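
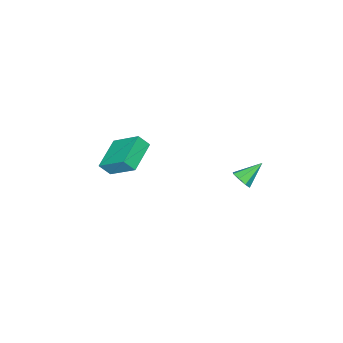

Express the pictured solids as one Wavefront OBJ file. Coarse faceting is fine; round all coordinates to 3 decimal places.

v -1.961 2.942 -1.992
v -1.7 2.645 -1.514
v -3.079 3.318 -1.148
v -1.567 3.1 -1.54
v -1.664 3.462 -1.831
v -1.936 3.519 -2.216
v -2.222 3.239 -2.47
v -2.355 2.784 -2.444
v -2.258 2.422 -2.153
v -1.987 2.364 -1.768
v -1.342 -4.444 -3.585
v -1.509 -2.822 -2.36
v 0.372 -3.831 -4.164
v 0.205 -2.208 -2.938
v -0.965 -4.892 -2.942
v -1.132 -3.269 -1.716
v 0.749 -4.278 -3.52
v 0.582 -2.656 -2.295
f 2 1 4
f 2 4 3
f 4 1 5
f 4 5 3
f 5 1 6
f 5 6 3
f 6 1 7
f 6 7 3
f 7 1 8
f 7 8 3
f 8 1 9
f 8 9 3
f 9 1 10
f 9 10 3
f 10 1 2
f 10 2 3
f 12 14 11
f 15 12 11
f 11 14 13
f 13 15 11
f 12 18 14
f 16 12 15
f 16 18 12
f 14 18 13
f 17 15 13
f 13 18 17
f 17 16 15
f 18 16 17



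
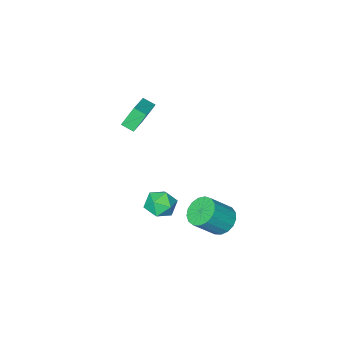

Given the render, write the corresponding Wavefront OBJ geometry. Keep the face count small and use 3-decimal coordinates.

v 1.327 0.544 -3.504
v 2.293 0.431 -3.134
v 0.827 -0.791 -2.606
v 1.793 -0.904 -2.236
v 1.217 -0.087 -1.946
v 1.525 0.738 -2.501
v 1.595 -1.098 -3.239
v 1.903 -0.273 -3.794
v 2.458 -0.584 -2.97
v 2.225 0.041 -2.171
v 0.895 -0.401 -3.569
v 0.662 0.224 -2.77
v 0.041 -2.669 3.524
v 0.42 -3.333 3.873
v 1.577 -1.414 4.242
v 1.956 -2.077 4.591
v 0.784 -2.883 2.309
v 1.163 -3.546 2.658
v 2.32 -1.627 3.027
v 2.699 -2.291 3.376
v -1.065 2.128 -4.126
v -0.356 1.93 -4.846
v 0.954 1.633 -3.474
v 0.245 1.832 -2.754
v -0.319 2.416 -4.776
v 0.991 2.119 -3.403
v -0.453 2.837 -4.556
v 0.856 2.54 -3.184
v -0.728 3.095 -4.238
v 0.582 2.798 -2.866
v -1.08 3.132 -3.895
v 0.23 2.835 -2.523
v -1.428 2.939 -3.604
v -0.118 2.642 -2.232
v -1.693 2.56 -3.433
v -0.383 2.263 -2.061
v -1.814 2.082 -3.421
v -0.504 1.786 -2.049
v -1.764 1.615 -3.57
v -0.454 1.318 -2.198
v -1.553 1.266 -3.847
v -0.243 0.969 -2.474
v -1.231 1.114 -4.187
v 0.079 0.817 -2.815
v -0.87 1.194 -4.514
v 0.439 0.897 -3.142
v -0.555 1.489 -4.752
v 0.755 1.192 -3.379
f 1 12 6
f 1 6 2
f 1 2 8
f 1 8 11
f 1 11 12
f 2 6 10
f 6 12 5
f 12 11 3
f 11 8 7
f 8 2 9
f 4 10 5
f 4 5 3
f 4 3 7
f 4 7 9
f 4 9 10
f 5 10 6
f 3 5 12
f 7 3 11
f 9 7 8
f 10 9 2
f 14 16 13
f 17 14 13
f 13 16 15
f 15 17 13
f 14 20 16
f 18 14 17
f 18 20 14
f 16 20 15
f 19 17 15
f 15 20 19
f 19 18 17
f 20 18 19
f 22 21 25
f 22 25 23
f 23 25 26
f 23 26 24
f 25 21 27
f 25 27 26
f 26 27 28
f 26 28 24
f 27 21 29
f 27 29 28
f 28 29 30
f 28 30 24
f 29 21 31
f 29 31 30
f 30 31 32
f 30 32 24
f 31 21 33
f 31 33 32
f 32 33 34
f 32 34 24
f 33 21 35
f 33 35 34
f 34 35 36
f 34 36 24
f 35 21 37
f 35 37 36
f 36 37 38
f 36 38 24
f 37 21 39
f 37 39 38
f 38 39 40
f 38 40 24
f 39 21 41
f 39 41 40
f 40 41 42
f 40 42 24
f 41 21 43
f 41 43 42
f 42 43 44
f 42 44 24
f 43 21 45
f 43 45 44
f 44 45 46
f 44 46 24
f 45 21 47
f 45 47 46
f 46 47 48
f 46 48 24
f 47 21 22
f 47 22 48
f 48 22 23
f 48 23 24



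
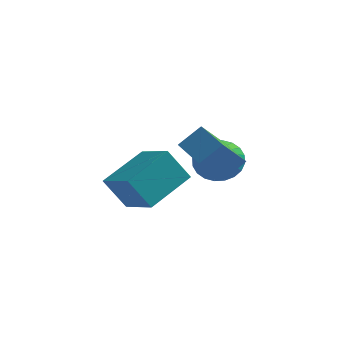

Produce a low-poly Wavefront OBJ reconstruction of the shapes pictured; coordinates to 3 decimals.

v 2.599 -2.809 3.836
v 3.247 -2.336 4.559
v 3.175 -2.031 2.811
v 3.824 -1.559 3.534
v 3.636 -3.881 3.606
v 4.285 -3.409 4.329
v 4.213 -3.104 2.581
v 4.861 -2.631 3.304
v 2.911 1.032 1.389
v 3.589 0.656 0.857
v 3.009 -0.212 2.391
v 3.786 0.86 1.091
v 3.849 1.09 1.369
v 3.769 1.311 1.651
v 3.559 1.489 1.893
v 3.25 1.598 2.058
v 2.889 1.62 2.121
v 2.532 1.553 2.073
v 2.232 1.407 1.92
v 2.036 1.203 1.687
v 1.973 0.973 1.408
v 2.053 0.752 1.126
v 2.263 0.574 0.885
v 2.572 0.465 0.72
v 2.933 0.443 0.656
v 3.29 0.51 0.705
v -0.028 -0.385 -0.654
v -0.818 -0.569 0.596
v 0.873 1.29 0.162
v 0.084 1.107 1.412
v 1.216 -1.367 -0.012
v 0.427 -1.55 1.238
v 2.118 0.309 0.804
v 1.328 0.125 2.054
f 2 4 1
f 5 2 1
f 1 4 3
f 3 5 1
f 2 8 4
f 6 2 5
f 6 8 2
f 4 8 3
f 7 5 3
f 3 8 7
f 7 6 5
f 8 6 7
f 10 9 12
f 10 12 11
f 12 9 13
f 12 13 11
f 13 9 14
f 13 14 11
f 14 9 15
f 14 15 11
f 15 9 16
f 15 16 11
f 16 9 17
f 16 17 11
f 17 9 18
f 17 18 11
f 18 9 19
f 18 19 11
f 19 9 20
f 19 20 11
f 20 9 21
f 20 21 11
f 21 9 22
f 21 22 11
f 22 9 23
f 22 23 11
f 23 9 24
f 23 24 11
f 24 9 25
f 24 25 11
f 25 9 26
f 25 26 11
f 26 9 10
f 26 10 11
f 28 30 27
f 31 28 27
f 27 30 29
f 29 31 27
f 28 34 30
f 32 28 31
f 32 34 28
f 30 34 29
f 33 31 29
f 29 34 33
f 33 32 31
f 34 32 33



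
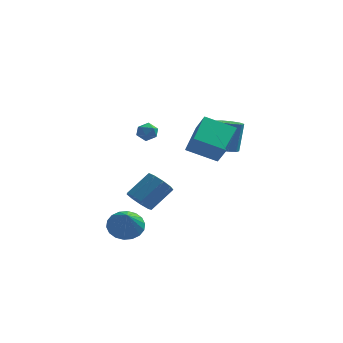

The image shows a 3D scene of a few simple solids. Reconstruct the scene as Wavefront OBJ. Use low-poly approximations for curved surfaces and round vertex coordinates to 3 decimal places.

v 2.518 -3.517 2.729
v 2.831 -1.765 3.662
v 1.968 -2.821 1.607
v 2.281 -1.069 2.541
v 4.219 -3.411 1.959
v 4.532 -1.659 2.893
v 3.669 -2.715 0.838
v 3.982 -0.963 1.771
v -1.408 -1.86 -4.685
v -0.617 -1.272 -4.323
v -1.072 -3.18 -3.275
v -0.984 -1.11 -4.084
v -1.436 -1.097 -3.964
v -1.882 -1.235 -3.987
v -2.234 -1.497 -4.148
v -2.422 -1.83 -4.415
v -2.41 -2.17 -4.736
v -2.199 -2.448 -5.047
v -1.831 -2.61 -5.286
v -1.38 -2.623 -5.406
v -0.934 -2.485 -5.383
v -0.582 -2.223 -5.222
v -0.393 -1.89 -4.954
v -0.406 -1.55 -4.633
v 3.43 2.058 -0.299
v 4.199 2.193 -0.419
v 4.4 2.716 1.459
v 3.63 2.582 1.579
v 3.916 2.643 -0.514
v 4.116 3.166 1.364
v 3.405 2.82 -0.509
v 3.606 3.343 1.37
v 2.906 2.64 -0.405
v 3.106 3.163 1.473
v 2.652 2.188 -0.252
v 2.852 2.712 1.626
v 2.762 1.676 -0.121
v 2.962 2.199 1.757
v 3.184 1.342 -0.073
v 3.385 1.866 1.805
v 3.722 1.344 -0.131
v 3.922 1.867 1.747
v 4.122 1.68 -0.267
v 4.323 2.203 1.611
v -1.172 1.633 0.655
v -0.815 1.998 1.11
v -0.725 0.702 1.05
v -0.368 1.067 1.505
v -1.047 1.017 1.565
v -1.323 1.592 1.32
v -0.217 1.108 0.84
v -0.493 1.683 0.595
v -0.225 1.673 1.224
v -0.738 1.617 1.672
v -0.802 1.083 0.488
v -1.315 1.027 0.936
v -1.098 0.421 -3.897
v -0.364 0.25 -4.406
v 0.692 1.228 -3.212
v -0.042 1.399 -2.703
v -0.636 0.776 -4.596
v 0.42 1.754 -3.402
v -1.125 1.137 -4.459
v -0.069 2.114 -3.265
v -1.601 1.162 -4.059
v -0.545 2.14 -2.864
v -1.842 0.841 -3.583
v -0.786 1.818 -2.389
v -1.734 0.323 -3.254
v -0.678 1.301 -2.06
v -1.329 -0.148 -3.226
v -0.273 0.829 -2.032
v -0.816 -0.354 -3.512
v 0.24 0.624 -2.318
v -0.435 -0.196 -3.978
v 0.621 0.781 -2.784
f 2 4 1
f 5 2 1
f 1 4 3
f 3 5 1
f 2 8 4
f 6 2 5
f 6 8 2
f 4 8 3
f 7 5 3
f 3 8 7
f 7 6 5
f 8 6 7
f 10 9 12
f 10 12 11
f 12 9 13
f 12 13 11
f 13 9 14
f 13 14 11
f 14 9 15
f 14 15 11
f 15 9 16
f 15 16 11
f 16 9 17
f 16 17 11
f 17 9 18
f 17 18 11
f 18 9 19
f 18 19 11
f 19 9 20
f 19 20 11
f 20 9 21
f 20 21 11
f 21 9 22
f 21 22 11
f 22 9 23
f 22 23 11
f 23 9 24
f 23 24 11
f 24 9 10
f 24 10 11
f 26 25 29
f 26 29 27
f 27 29 30
f 27 30 28
f 29 25 31
f 29 31 30
f 30 31 32
f 30 32 28
f 31 25 33
f 31 33 32
f 32 33 34
f 32 34 28
f 33 25 35
f 33 35 34
f 34 35 36
f 34 36 28
f 35 25 37
f 35 37 36
f 36 37 38
f 36 38 28
f 37 25 39
f 37 39 38
f 38 39 40
f 38 40 28
f 39 25 41
f 39 41 40
f 40 41 42
f 40 42 28
f 41 25 43
f 41 43 42
f 42 43 44
f 42 44 28
f 43 25 26
f 43 26 44
f 44 26 27
f 44 27 28
f 45 56 50
f 45 50 46
f 45 46 52
f 45 52 55
f 45 55 56
f 46 50 54
f 50 56 49
f 56 55 47
f 55 52 51
f 52 46 53
f 48 54 49
f 48 49 47
f 48 47 51
f 48 51 53
f 48 53 54
f 49 54 50
f 47 49 56
f 51 47 55
f 53 51 52
f 54 53 46
f 58 57 61
f 58 61 59
f 59 61 62
f 59 62 60
f 61 57 63
f 61 63 62
f 62 63 64
f 62 64 60
f 63 57 65
f 63 65 64
f 64 65 66
f 64 66 60
f 65 57 67
f 65 67 66
f 66 67 68
f 66 68 60
f 67 57 69
f 67 69 68
f 68 69 70
f 68 70 60
f 69 57 71
f 69 71 70
f 70 71 72
f 70 72 60
f 71 57 73
f 71 73 72
f 72 73 74
f 72 74 60
f 73 57 75
f 73 75 74
f 74 75 76
f 74 76 60
f 75 57 58
f 75 58 76
f 76 58 59
f 76 59 60



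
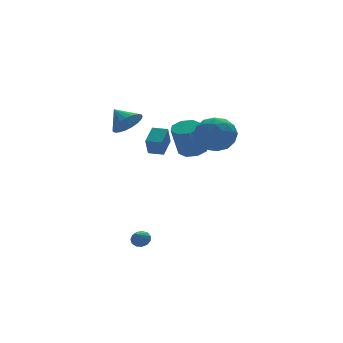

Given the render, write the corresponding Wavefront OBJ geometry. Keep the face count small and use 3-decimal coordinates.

v -1.724 1.444 3.061
v -1.315 0.978 3.845
v -2.076 2.476 3.859
v -0.995 1.2 3.7
v -0.801 1.463 3.443
v -0.766 1.724 3.121
v -0.898 1.936 2.789
v -1.172 2.064 2.503
v -1.542 2.084 2.314
v -1.943 1.993 2.255
v -2.307 1.808 2.334
v -2.57 1.56 2.54
v -2.687 1.291 2.836
v -2.637 1.05 3.17
v -2.429 0.876 3.486
v -2.1 0.801 3.728
v -1.706 0.837 3.856
v 3.338 3.49 -0.431
v 3.83 2.738 -0.379
v 3.193 2.457 1.602
v 2.702 3.21 1.551
v 4.183 3.297 -0.187
v 3.546 3.017 1.795
v 4.041 3.97 -0.137
v 3.405 3.689 1.844
v 3.488 4.361 -0.259
v 2.851 4.08 1.722
v 2.847 4.243 -0.482
v 2.21 3.962 1.499
v 2.494 3.683 -0.675
v 1.857 3.403 1.307
v 2.635 3.011 -0.724
v 1.999 2.73 1.257
v 3.189 2.62 -0.602
v 2.552 2.339 1.379
v -2.819 -2.564 -4.05
v -2.389 -2.527 -3.677
v -3.361 -3.116 -3.37
v -2.578 -2.274 -3.622
v -2.844 -2.112 -3.703
v -3.101 -2.094 -3.894
v -3.269 -2.225 -4.135
v -3.294 -2.464 -4.348
v -3.168 -2.734 -4.467
v -2.931 -2.951 -4.453
v -2.658 -3.044 -4.312
v -2.436 -2.985 -4.087
v -2.336 -2.793 -3.85
v -2.351 -4.468 2.765
v -2.688 -4.866 3.801
v -2.981 -3.883 2.785
v -3.318 -4.28 3.821
v -1.562 -3.64 3.339
v -1.899 -4.037 4.375
v -2.192 -3.054 3.359
v -2.529 -3.452 4.395
v 0.922 -1.692 3.393
v 1.735 -0.929 2.804
v 2.025 -3.311 2.816
v 2.838 -2.548 2.227
v 2.773 -2.549 3.487
v 2.092 -1.548 3.843
v 1.668 -2.692 1.777
v 0.987 -1.691 2.133
v 2.196 -1.546 1.805
v 2.879 -1.458 2.862
v 0.881 -2.782 2.758
v 1.564 -2.694 3.815
v 1.232 -1.169 3.149
v 2.528 -3.071 2.471
v 2.49 -3.072 3.212
v 2.968 -2.623 2.865
v 1.441 -1.533 3.76
v 1.92 -1.084 3.414
v 2.53 -2.036 3.816
v 1.84 -3.156 2.206
v 2.319 -2.707 1.86
v 0.792 -1.617 2.755
v 1.27 -1.168 2.408
v 1.23 -2.204 1.804
v 1.981 -1.083 2.215
v 2.629 -2.034 1.876
v 1.942 -2.119 1.612
v 1.541 -1.531 1.821
v 2.382 -1.031 2.837
v 3.03 -1.982 2.498
v 2.992 -1.983 3.239
v 2.592 -1.395 3.448
v 2.653 -1.394 2.249
v 0.73 -2.258 3.122
v 1.378 -3.209 2.783
v 1.168 -2.845 2.172
v 0.768 -2.257 2.381
v 1.131 -2.206 3.744
v 1.779 -3.157 3.405
v 2.219 -2.709 3.799
v 1.818 -2.121 4.008
v 1.107 -2.846 3.371
f 2 1 4
f 2 4 3
f 4 1 5
f 4 5 3
f 5 1 6
f 5 6 3
f 6 1 7
f 6 7 3
f 7 1 8
f 7 8 3
f 8 1 9
f 8 9 3
f 9 1 10
f 9 10 3
f 10 1 11
f 10 11 3
f 11 1 12
f 11 12 3
f 12 1 13
f 12 13 3
f 13 1 14
f 13 14 3
f 14 1 15
f 14 15 3
f 15 1 16
f 15 16 3
f 16 1 17
f 16 17 3
f 17 1 2
f 17 2 3
f 19 18 22
f 19 22 20
f 20 22 23
f 20 23 21
f 22 18 24
f 22 24 23
f 23 24 25
f 23 25 21
f 24 18 26
f 24 26 25
f 25 26 27
f 25 27 21
f 26 18 28
f 26 28 27
f 27 28 29
f 27 29 21
f 28 18 30
f 28 30 29
f 29 30 31
f 29 31 21
f 30 18 32
f 30 32 31
f 31 32 33
f 31 33 21
f 32 18 34
f 32 34 33
f 33 34 35
f 33 35 21
f 34 18 19
f 34 19 35
f 35 19 20
f 35 20 21
f 37 36 39
f 37 39 38
f 39 36 40
f 39 40 38
f 40 36 41
f 40 41 38
f 41 36 42
f 41 42 38
f 42 36 43
f 42 43 38
f 43 36 44
f 43 44 38
f 44 36 45
f 44 45 38
f 45 36 46
f 45 46 38
f 46 36 47
f 46 47 38
f 47 36 48
f 47 48 38
f 48 36 37
f 48 37 38
f 50 52 49
f 53 50 49
f 49 52 51
f 51 53 49
f 50 56 52
f 54 50 53
f 54 56 50
f 52 56 51
f 55 53 51
f 51 56 55
f 55 54 53
f 56 54 55
f 57 94 73
f 94 68 97
f 73 97 62
f 94 97 73
f 57 73 69
f 73 62 74
f 69 74 58
f 73 74 69
f 57 69 78
f 69 58 79
f 78 79 64
f 69 79 78
f 57 78 90
f 78 64 93
f 90 93 67
f 78 93 90
f 57 90 94
f 90 67 98
f 94 98 68
f 90 98 94
f 58 74 85
f 74 62 88
f 85 88 66
f 74 88 85
f 62 97 75
f 97 68 96
f 75 96 61
f 97 96 75
f 68 98 95
f 98 67 91
f 95 91 59
f 98 91 95
f 67 93 92
f 93 64 80
f 92 80 63
f 93 80 92
f 64 79 84
f 79 58 81
f 84 81 65
f 79 81 84
f 60 86 72
f 86 66 87
f 72 87 61
f 86 87 72
f 60 72 70
f 72 61 71
f 70 71 59
f 72 71 70
f 60 70 77
f 70 59 76
f 77 76 63
f 70 76 77
f 60 77 82
f 77 63 83
f 82 83 65
f 77 83 82
f 60 82 86
f 82 65 89
f 86 89 66
f 82 89 86
f 61 87 75
f 87 66 88
f 75 88 62
f 87 88 75
f 59 71 95
f 71 61 96
f 95 96 68
f 71 96 95
f 63 76 92
f 76 59 91
f 92 91 67
f 76 91 92
f 65 83 84
f 83 63 80
f 84 80 64
f 83 80 84
f 66 89 85
f 89 65 81
f 85 81 58
f 89 81 85



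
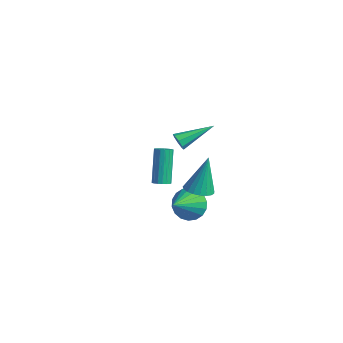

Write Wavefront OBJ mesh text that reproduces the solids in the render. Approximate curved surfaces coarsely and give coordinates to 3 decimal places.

v -2.324 2.95 -3.11
v -1.847 2.99 -2.934
v -2.619 3.649 -0.993
v -3.096 3.61 -1.17
v -1.893 3.21 -3.027
v -2.665 3.87 -1.087
v -2.038 3.372 -3.14
v -2.81 4.031 -1.199
v -2.249 3.436 -3.245
v -3.02 4.095 -1.305
v -2.476 3.39 -3.32
v -3.248 4.049 -1.379
v -2.669 3.243 -3.347
v -3.441 3.902 -1.406
v -2.783 3.028 -3.319
v -3.555 3.687 -1.378
v -2.792 2.796 -3.244
v -3.563 3.455 -1.303
v -2.693 2.6 -3.138
v -3.465 3.259 -1.197
v -2.51 2.483 -3.026
v -3.282 3.142 -1.085
v -2.285 2.474 -2.933
v -3.056 3.133 -0.992
v -2.068 2.574 -2.881
v -2.84 3.233 -0.94
v -1.91 2.76 -2.881
v -2.682 3.419 -0.94
v 2.119 2.204 -0.864
v 2.797 1.798 -0.745
v 2.101 2.796 1.244
v 2.911 2.099 -0.828
v 2.887 2.419 -0.918
v 2.731 2.701 -0.999
v 2.469 2.897 -1.056
v 2.146 2.974 -1.08
v 1.818 2.917 -1.067
v 1.543 2.737 -1.019
v 1.367 2.465 -0.944
v 1.321 2.148 -0.855
v 1.413 1.84 -0.768
v 1.627 1.595 -0.697
v 1.926 1.456 -0.656
v 2.258 1.446 -0.65
v 2.567 1.567 -0.682
v -0.56 3.489 -3.947
v -0.149 3.152 -4.841
v 0.02 2.091 -3.153
v 0.196 3.399 -4.656
v 0.391 3.665 -4.331
v 0.398 3.896 -3.93
v 0.215 4.046 -3.532
v -0.121 4.086 -3.217
v -0.544 4.008 -3.046
v -0.97 3.827 -3.054
v -1.315 3.579 -3.238
v -1.51 3.314 -3.564
v -1.517 3.083 -3.965
v -1.334 2.933 -4.362
v -0.998 2.893 -4.678
v -0.575 2.971 -4.849
v 1.873 1.162 2.831
v 2.251 1.221 2.465
v 2.307 2.958 3.569
v 1.891 1.359 2.34
v 1.52 1.382 2.503
v 1.356 1.276 2.858
v 1.495 1.103 3.198
v 1.855 0.964 3.323
v 2.226 0.942 3.16
v 2.39 1.048 2.804
f 2 1 5
f 2 5 3
f 3 5 6
f 3 6 4
f 5 1 7
f 5 7 6
f 6 7 8
f 6 8 4
f 7 1 9
f 7 9 8
f 8 9 10
f 8 10 4
f 9 1 11
f 9 11 10
f 10 11 12
f 10 12 4
f 11 1 13
f 11 13 12
f 12 13 14
f 12 14 4
f 13 1 15
f 13 15 14
f 14 15 16
f 14 16 4
f 15 1 17
f 15 17 16
f 16 17 18
f 16 18 4
f 17 1 19
f 17 19 18
f 18 19 20
f 18 20 4
f 19 1 21
f 19 21 20
f 20 21 22
f 20 22 4
f 21 1 23
f 21 23 22
f 22 23 24
f 22 24 4
f 23 1 25
f 23 25 24
f 24 25 26
f 24 26 4
f 25 1 27
f 25 27 26
f 26 27 28
f 26 28 4
f 27 1 2
f 27 2 28
f 28 2 3
f 28 3 4
f 30 29 32
f 30 32 31
f 32 29 33
f 32 33 31
f 33 29 34
f 33 34 31
f 34 29 35
f 34 35 31
f 35 29 36
f 35 36 31
f 36 29 37
f 36 37 31
f 37 29 38
f 37 38 31
f 38 29 39
f 38 39 31
f 39 29 40
f 39 40 31
f 40 29 41
f 40 41 31
f 41 29 42
f 41 42 31
f 42 29 43
f 42 43 31
f 43 29 44
f 43 44 31
f 44 29 45
f 44 45 31
f 45 29 30
f 45 30 31
f 47 46 49
f 47 49 48
f 49 46 50
f 49 50 48
f 50 46 51
f 50 51 48
f 51 46 52
f 51 52 48
f 52 46 53
f 52 53 48
f 53 46 54
f 53 54 48
f 54 46 55
f 54 55 48
f 55 46 56
f 55 56 48
f 56 46 57
f 56 57 48
f 57 46 58
f 57 58 48
f 58 46 59
f 58 59 48
f 59 46 60
f 59 60 48
f 60 46 61
f 60 61 48
f 61 46 47
f 61 47 48
f 63 62 65
f 63 65 64
f 65 62 66
f 65 66 64
f 66 62 67
f 66 67 64
f 67 62 68
f 67 68 64
f 68 62 69
f 68 69 64
f 69 62 70
f 69 70 64
f 70 62 71
f 70 71 64
f 71 62 63
f 71 63 64



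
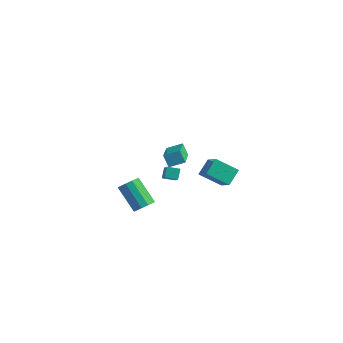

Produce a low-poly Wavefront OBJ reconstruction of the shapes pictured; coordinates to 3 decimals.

v -0.079 0.745 -0.463
v 0.977 -0.007 0.574
v -0.072 1.72 0.237
v 0.984 0.968 1.274
v 1.156 1.332 -1.294
v 2.212 0.58 -0.257
v 1.163 2.307 -0.594
v 2.219 1.555 0.443
v -4.72 3.53 -4.841
v -3.657 2.321 -3.477
v -4.903 4.044 -4.243
v -3.84 2.835 -2.879
v -4.02 3.965 -5.001
v -2.957 2.756 -3.637
v -4.203 4.479 -4.403
v -3.14 3.27 -3.039
v 0.667 -3.868 4.566
v 1.378 -3.272 4.911
v -0.331 -2.147 3.65
v 0.38 -1.551 3.996
v 1.12 -3.989 3.844
v 1.831 -3.393 4.19
v 0.122 -2.268 2.929
v 0.833 -1.672 3.274
v -1.143 -3.232 -1.255
v -0.67 -3.018 -0.801
v -2.064 -2.675 0.49
v -2.537 -2.888 0.035
v -0.797 -2.68 -1.028
v -2.191 -2.337 0.263
v -1.056 -2.553 -1.341
v -2.45 -2.209 -0.051
v -1.348 -2.685 -1.622
v -2.742 -2.341 -0.332
v -1.562 -3.025 -1.763
v -2.956 -2.682 -0.473
v -1.616 -3.445 -1.71
v -3.01 -3.102 -0.419
v -1.489 -3.783 -1.483
v -2.883 -3.44 -0.192
v -1.23 -3.911 -1.169
v -2.624 -3.567 0.121
v -0.938 -3.779 -0.888
v -2.332 -3.435 0.402
v -0.724 -3.438 -0.747
v -2.118 -3.095 0.543
f 2 4 1
f 5 2 1
f 1 4 3
f 3 5 1
f 2 8 4
f 6 2 5
f 6 8 2
f 4 8 3
f 7 5 3
f 3 8 7
f 7 6 5
f 8 6 7
f 10 12 9
f 13 10 9
f 9 12 11
f 11 13 9
f 10 16 12
f 14 10 13
f 14 16 10
f 12 16 11
f 15 13 11
f 11 16 15
f 15 14 13
f 16 14 15
f 18 20 17
f 21 18 17
f 17 20 19
f 19 21 17
f 18 24 20
f 22 18 21
f 22 24 18
f 20 24 19
f 23 21 19
f 19 24 23
f 23 22 21
f 24 22 23
f 26 25 29
f 26 29 27
f 27 29 30
f 27 30 28
f 29 25 31
f 29 31 30
f 30 31 32
f 30 32 28
f 31 25 33
f 31 33 32
f 32 33 34
f 32 34 28
f 33 25 35
f 33 35 34
f 34 35 36
f 34 36 28
f 35 25 37
f 35 37 36
f 36 37 38
f 36 38 28
f 37 25 39
f 37 39 38
f 38 39 40
f 38 40 28
f 39 25 41
f 39 41 40
f 40 41 42
f 40 42 28
f 41 25 43
f 41 43 42
f 42 43 44
f 42 44 28
f 43 25 45
f 43 45 44
f 44 45 46
f 44 46 28
f 45 25 26
f 45 26 46
f 46 26 27
f 46 27 28



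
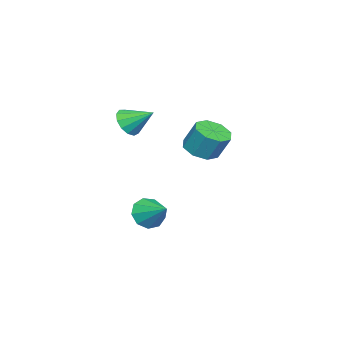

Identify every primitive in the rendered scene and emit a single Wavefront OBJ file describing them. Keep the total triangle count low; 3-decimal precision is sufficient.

v 3.776 -1.819 2.927
v 4.629 -2.02 3.296
v 3.724 -0.381 3.833
v 4.72 -1.736 2.851
v 4.511 -1.479 2.43
v 4.069 -1.33 2.167
v 3.534 -1.336 2.146
v 3.076 -1.496 2.373
v 2.841 -1.758 2.776
v 2.902 -2.039 3.227
v 3.241 -2.251 3.583
v 3.75 -2.326 3.731
v 4.267 -2.239 3.624
v 2.487 -1.298 -4.071
v 2.889 -1.964 -3.351
v 3.253 0.138 -3.169
v 3.359 -1.873 -3.896
v 3.422 -1.513 -4.522
v 3.046 -1.052 -4.937
v 2.409 -0.706 -4.947
v 1.809 -0.637 -4.547
v 1.525 -0.876 -3.924
v 1.692 -1.313 -3.37
v 2.23 -1.743 -3.144
v 0.534 0.832 0.328
v 1.253 1.536 -0.091
v 1.345 2.312 1.374
v 0.626 1.608 1.792
v 0.465 1.795 -0.178
v 0.557 2.571 1.286
v -0.283 1.489 0.03
v -0.191 2.266 1.495
v -0.552 0.799 0.413
v -0.46 1.575 1.878
v -0.185 0.128 0.746
v -0.093 0.904 2.211
v 0.603 -0.131 0.834
v 0.695 0.645 2.298
v 1.351 0.174 0.625
v 1.443 0.951 2.09
v 1.62 0.865 0.242
v 1.712 1.641 1.707
f 2 1 4
f 2 4 3
f 4 1 5
f 4 5 3
f 5 1 6
f 5 6 3
f 6 1 7
f 6 7 3
f 7 1 8
f 7 8 3
f 8 1 9
f 8 9 3
f 9 1 10
f 9 10 3
f 10 1 11
f 10 11 3
f 11 1 12
f 11 12 3
f 12 1 13
f 12 13 3
f 13 1 2
f 13 2 3
f 15 14 17
f 15 17 16
f 17 14 18
f 17 18 16
f 18 14 19
f 18 19 16
f 19 14 20
f 19 20 16
f 20 14 21
f 20 21 16
f 21 14 22
f 21 22 16
f 22 14 23
f 22 23 16
f 23 14 24
f 23 24 16
f 24 14 15
f 24 15 16
f 26 25 29
f 26 29 27
f 27 29 30
f 27 30 28
f 29 25 31
f 29 31 30
f 30 31 32
f 30 32 28
f 31 25 33
f 31 33 32
f 32 33 34
f 32 34 28
f 33 25 35
f 33 35 34
f 34 35 36
f 34 36 28
f 35 25 37
f 35 37 36
f 36 37 38
f 36 38 28
f 37 25 39
f 37 39 38
f 38 39 40
f 38 40 28
f 39 25 41
f 39 41 40
f 40 41 42
f 40 42 28
f 41 25 26
f 41 26 42
f 42 26 27
f 42 27 28



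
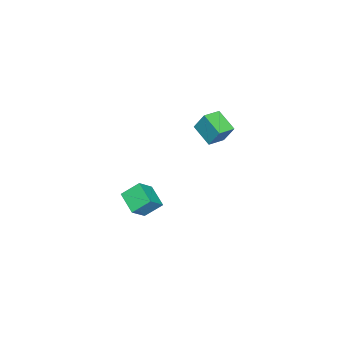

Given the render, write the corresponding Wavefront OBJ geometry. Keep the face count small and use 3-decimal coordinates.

v 0.759 -3.118 -4.143
v 1.575 -3.412 -3.312
v 0.347 -2.376 -3.475
v 1.162 -2.669 -2.645
v 1.518 -2.291 -4.595
v 2.333 -2.584 -3.765
v 1.105 -1.548 -3.928
v 1.921 -1.842 -3.097
v 0.262 0.313 1.756
v 0.335 0.808 2.701
v 0.857 1.217 1.237
v 0.93 1.712 2.182
v 1.05 -0.112 1.918
v 1.123 0.383 2.863
v 1.645 0.792 1.399
v 1.718 1.287 2.344
f 2 4 1
f 5 2 1
f 1 4 3
f 3 5 1
f 2 8 4
f 6 2 5
f 6 8 2
f 4 8 3
f 7 5 3
f 3 8 7
f 7 6 5
f 8 6 7
f 10 12 9
f 13 10 9
f 9 12 11
f 11 13 9
f 10 16 12
f 14 10 13
f 14 16 10
f 12 16 11
f 15 13 11
f 11 16 15
f 15 14 13
f 16 14 15



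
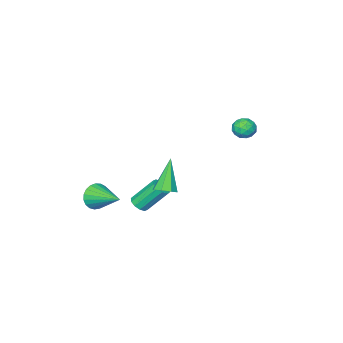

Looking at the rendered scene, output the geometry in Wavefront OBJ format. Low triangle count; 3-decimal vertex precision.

v 2 0.496 -1.323
v 2.434 0.414 -1.013
v 1.654 1.162 0.274
v 1.22 1.244 -0.037
v 2.469 0.71 -1.163
v 1.69 1.458 0.123
v 2.325 0.924 -1.375
v 1.546 1.672 -0.088
v 2.057 0.974 -1.567
v 1.278 1.723 -0.28
v 1.767 0.842 -1.666
v 0.987 1.591 -0.379
v 1.566 0.578 -1.634
v 0.786 1.326 -0.347
v 1.53 0.282 -1.483
v 0.751 1.03 -0.197
v 1.674 0.068 -1.272
v 0.895 0.816 0.015
v 1.942 0.017 -1.08
v 1.163 0.766 0.207
v 2.233 0.149 -0.981
v 1.453 0.898 0.306
v -4.136 2.198 2.487
v -3.542 2.248 2.176
v -4.058 1.112 2.464
v -3.464 1.162 2.153
v -3.524 1.352 2.795
v -3.572 2.023 2.81
v -4.028 1.337 1.83
v -4.076 2.008 1.845
v -3.475 1.715 1.77
v -3.163 1.725 2.366
v -4.437 1.635 2.274
v -4.125 1.645 2.87
v -3.846 2.318 2.334
v -3.754 1.042 2.306
v -3.789 1.154 2.684
v -3.44 1.183 2.501
v -3.864 2.186 2.706
v -3.514 2.215 2.523
v -3.504 1.689 2.887
v -4.086 1.145 2.117
v -3.736 1.174 1.934
v -4.16 2.177 2.139
v -3.811 2.206 1.956
v -4.096 1.671 1.753
v -3.457 2.034 1.912
v -3.411 1.396 1.898
v -3.743 1.499 1.709
v -3.771 1.893 1.717
v -3.274 2.04 2.263
v -3.228 1.402 2.249
v -3.263 1.514 2.627
v -3.292 1.908 2.635
v -3.235 1.727 2.024
v -4.372 1.958 2.391
v -4.326 1.32 2.377
v -4.308 1.452 2.005
v -4.337 1.846 2.013
v -4.189 1.964 2.742
v -4.143 1.326 2.728
v -3.829 1.467 2.923
v -3.857 1.861 2.931
v -4.365 1.633 2.616
v 1.974 2.396 0.535
v 2.428 2.654 0.87
v 1.106 1.804 2.165
v 2.069 2.954 0.787
v 1.655 2.927 0.557
v 1.428 2.588 0.314
v 1.521 2.137 0.2
v 1.88 1.837 0.282
v 2.294 1.865 0.512
v 2.521 2.203 0.756
v 2.994 -1.6 -1.38
v 3.318 -1.352 -2.068
v 2.926 0.16 -0.78
v 2.993 -1.341 -2.137
v 2.668 -1.375 -2.075
v 2.399 -1.448 -1.893
v 2.233 -1.546 -1.622
v 2.199 -1.654 -1.309
v 2.302 -1.753 -1.009
v 2.525 -1.825 -0.773
v 2.829 -1.858 -0.641
v 3.161 -1.846 -0.638
v 3.465 -1.792 -0.763
v 3.687 -1.704 -0.994
v 3.789 -1.599 -1.293
v 3.754 -1.493 -1.606
v 3.587 -1.406 -1.881
f 2 1 5
f 2 5 3
f 3 5 6
f 3 6 4
f 5 1 7
f 5 7 6
f 6 7 8
f 6 8 4
f 7 1 9
f 7 9 8
f 8 9 10
f 8 10 4
f 9 1 11
f 9 11 10
f 10 11 12
f 10 12 4
f 11 1 13
f 11 13 12
f 12 13 14
f 12 14 4
f 13 1 15
f 13 15 14
f 14 15 16
f 14 16 4
f 15 1 17
f 15 17 16
f 16 17 18
f 16 18 4
f 17 1 19
f 17 19 18
f 18 19 20
f 18 20 4
f 19 1 21
f 19 21 20
f 20 21 22
f 20 22 4
f 21 1 2
f 21 2 22
f 22 2 3
f 22 3 4
f 23 60 39
f 60 34 63
f 39 63 28
f 60 63 39
f 23 39 35
f 39 28 40
f 35 40 24
f 39 40 35
f 23 35 44
f 35 24 45
f 44 45 30
f 35 45 44
f 23 44 56
f 44 30 59
f 56 59 33
f 44 59 56
f 23 56 60
f 56 33 64
f 60 64 34
f 56 64 60
f 24 40 51
f 40 28 54
f 51 54 32
f 40 54 51
f 28 63 41
f 63 34 62
f 41 62 27
f 63 62 41
f 34 64 61
f 64 33 57
f 61 57 25
f 64 57 61
f 33 59 58
f 59 30 46
f 58 46 29
f 59 46 58
f 30 45 50
f 45 24 47
f 50 47 31
f 45 47 50
f 26 52 38
f 52 32 53
f 38 53 27
f 52 53 38
f 26 38 36
f 38 27 37
f 36 37 25
f 38 37 36
f 26 36 43
f 36 25 42
f 43 42 29
f 36 42 43
f 26 43 48
f 43 29 49
f 48 49 31
f 43 49 48
f 26 48 52
f 48 31 55
f 52 55 32
f 48 55 52
f 27 53 41
f 53 32 54
f 41 54 28
f 53 54 41
f 25 37 61
f 37 27 62
f 61 62 34
f 37 62 61
f 29 42 58
f 42 25 57
f 58 57 33
f 42 57 58
f 31 49 50
f 49 29 46
f 50 46 30
f 49 46 50
f 32 55 51
f 55 31 47
f 51 47 24
f 55 47 51
f 66 65 68
f 66 68 67
f 68 65 69
f 68 69 67
f 69 65 70
f 69 70 67
f 70 65 71
f 70 71 67
f 71 65 72
f 71 72 67
f 72 65 73
f 72 73 67
f 73 65 74
f 73 74 67
f 74 65 66
f 74 66 67
f 76 75 78
f 76 78 77
f 78 75 79
f 78 79 77
f 79 75 80
f 79 80 77
f 80 75 81
f 80 81 77
f 81 75 82
f 81 82 77
f 82 75 83
f 82 83 77
f 83 75 84
f 83 84 77
f 84 75 85
f 84 85 77
f 85 75 86
f 85 86 77
f 86 75 87
f 86 87 77
f 87 75 88
f 87 88 77
f 88 75 89
f 88 89 77
f 89 75 90
f 89 90 77
f 90 75 91
f 90 91 77
f 91 75 76
f 91 76 77



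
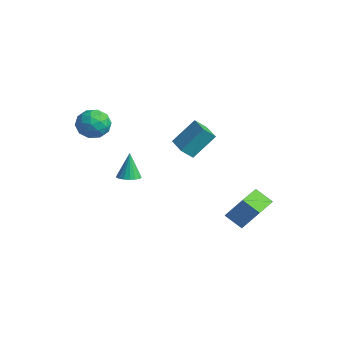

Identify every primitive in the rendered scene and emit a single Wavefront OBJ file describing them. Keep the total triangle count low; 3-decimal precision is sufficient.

v -3.781 -0.12 -2.368
v -3.105 -0.117 -2.228
v -4.119 0.14 -0.732
v -3.164 0.178 -2.288
v -3.345 0.415 -2.363
v -3.613 0.545 -2.439
v -3.914 0.543 -2.501
v -4.188 0.41 -2.536
v -4.382 0.172 -2.538
v -4.457 -0.124 -2.507
v -4.398 -0.419 -2.447
v -4.217 -0.656 -2.372
v -3.949 -0.786 -2.296
v -3.648 -0.784 -2.234
v -3.374 -0.651 -2.199
v -3.18 -0.413 -2.197
v -4.132 2.811 -0.527
v -3.866 4.082 0.873
v -3.947 3.476 -1.166
v -3.681 4.747 0.235
v -2.599 2.433 -0.475
v -2.333 3.704 0.926
v -2.414 3.098 -1.113
v -2.148 4.369 0.287
v 3.337 2.524 -3.562
v 2.505 2.004 -2.871
v 2.278 4.048 -3.689
v 1.447 3.529 -2.998
v 4.053 3.131 -2.242
v 3.222 2.612 -1.551
v 2.995 4.656 -2.369
v 2.163 4.136 -1.678
v -3.538 -1.36 1.935
v -3.105 -1.745 2.774
v -4.435 -2.735 1.766
v -4.002 -3.12 2.605
v -4.645 -2.332 2.679
v -4.091 -1.482 2.784
v -3.449 -2.998 1.756
v -2.895 -2.148 1.861
v -3.05 -2.757 2.664
v -3.789 -2.346 3.234
v -3.751 -2.134 1.306
v -4.49 -1.723 1.876
v -3.243 -1.432 2.369
v -4.297 -3.048 2.171
v -4.675 -2.585 2.214
v -4.42 -2.812 2.708
v -3.822 -1.277 2.375
v -3.568 -1.504 2.868
v -4.473 -1.849 2.813
v -3.972 -2.976 1.672
v -3.718 -3.203 2.165
v -3.12 -1.668 1.832
v -2.865 -1.895 2.326
v -3.067 -2.631 1.727
v -2.956 -2.253 2.798
v -3.483 -3.062 2.698
v -3.158 -2.99 2.199
v -2.833 -2.49 2.261
v -3.39 -2.011 3.133
v -3.917 -2.82 3.034
v -4.295 -2.357 3.077
v -3.969 -1.857 3.139
v -3.358 -2.607 3.068
v -3.623 -1.66 1.506
v -4.15 -2.469 1.407
v -3.571 -2.623 1.401
v -3.245 -2.123 1.463
v -4.057 -1.418 1.842
v -4.584 -2.227 1.742
v -4.707 -1.99 2.279
v -4.382 -1.49 2.341
v -4.182 -1.873 1.472
f 2 1 4
f 2 4 3
f 4 1 5
f 4 5 3
f 5 1 6
f 5 6 3
f 6 1 7
f 6 7 3
f 7 1 8
f 7 8 3
f 8 1 9
f 8 9 3
f 9 1 10
f 9 10 3
f 10 1 11
f 10 11 3
f 11 1 12
f 11 12 3
f 12 1 13
f 12 13 3
f 13 1 14
f 13 14 3
f 14 1 15
f 14 15 3
f 15 1 16
f 15 16 3
f 16 1 2
f 16 2 3
f 18 20 17
f 21 18 17
f 17 20 19
f 19 21 17
f 18 24 20
f 22 18 21
f 22 24 18
f 20 24 19
f 23 21 19
f 19 24 23
f 23 22 21
f 24 22 23
f 26 28 25
f 29 26 25
f 25 28 27
f 27 29 25
f 26 32 28
f 30 26 29
f 30 32 26
f 28 32 27
f 31 29 27
f 27 32 31
f 31 30 29
f 32 30 31
f 33 70 49
f 70 44 73
f 49 73 38
f 70 73 49
f 33 49 45
f 49 38 50
f 45 50 34
f 49 50 45
f 33 45 54
f 45 34 55
f 54 55 40
f 45 55 54
f 33 54 66
f 54 40 69
f 66 69 43
f 54 69 66
f 33 66 70
f 66 43 74
f 70 74 44
f 66 74 70
f 34 50 61
f 50 38 64
f 61 64 42
f 50 64 61
f 38 73 51
f 73 44 72
f 51 72 37
f 73 72 51
f 44 74 71
f 74 43 67
f 71 67 35
f 74 67 71
f 43 69 68
f 69 40 56
f 68 56 39
f 69 56 68
f 40 55 60
f 55 34 57
f 60 57 41
f 55 57 60
f 36 62 48
f 62 42 63
f 48 63 37
f 62 63 48
f 36 48 46
f 48 37 47
f 46 47 35
f 48 47 46
f 36 46 53
f 46 35 52
f 53 52 39
f 46 52 53
f 36 53 58
f 53 39 59
f 58 59 41
f 53 59 58
f 36 58 62
f 58 41 65
f 62 65 42
f 58 65 62
f 37 63 51
f 63 42 64
f 51 64 38
f 63 64 51
f 35 47 71
f 47 37 72
f 71 72 44
f 47 72 71
f 39 52 68
f 52 35 67
f 68 67 43
f 52 67 68
f 41 59 60
f 59 39 56
f 60 56 40
f 59 56 60
f 42 65 61
f 65 41 57
f 61 57 34
f 65 57 61



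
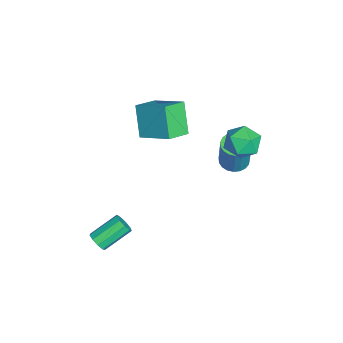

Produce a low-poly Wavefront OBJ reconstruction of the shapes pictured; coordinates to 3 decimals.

v -2.462 -1.815 1.211
v -1.383 -0.18 2.211
v -3.486 -0.796 0.649
v -2.406 0.839 1.649
v -1.274 -1.559 -0.489
v -0.194 0.076 0.511
v -2.297 -0.54 -1.051
v -1.218 1.095 -0.051
v 0.659 4.968 1.771
v 1.581 4.738 1.169
v 0.219 3.202 1.771
v 1.141 2.972 1.169
v 1.237 3.306 2.239
v 1.509 4.398 2.239
v 0.291 3.542 0.701
v 0.563 4.634 0.701
v 1.354 3.857 0.508
v 1.938 3.712 1.458
v -0.138 4.228 1.482
v 0.446 4.083 2.432
v 4.306 -3.661 -4.09
v 4.592 -3.875 -3.559
v 3.859 -2.474 -2.599
v 3.574 -2.259 -3.13
v 4.855 -3.595 -3.767
v 4.122 -2.194 -2.807
v 4.862 -3.345 -4.127
v 4.129 -1.944 -3.166
v 4.609 -3.243 -4.469
v 3.876 -1.842 -3.509
v 4.214 -3.336 -4.634
v 3.481 -1.935 -3.674
v 3.863 -3.581 -4.545
v 3.13 -2.18 -3.584
v 3.719 -3.863 -4.242
v 2.986 -2.462 -3.282
v 3.85 -4.051 -3.869
v 3.117 -2.65 -2.909
v 4.195 -4.056 -3.599
v 3.462 -2.654 -2.639
v -1.221 3.614 -2.449
v -0.448 3.931 -2.652
v 0.054 4.002 -0.635
v -0.719 3.686 -0.431
v -0.643 4.229 -2.614
v -0.14 4.3 -0.597
v -0.937 4.42 -2.548
v -0.435 4.491 -0.53
v -1.281 4.472 -2.464
v -0.779 4.543 -0.447
v -1.614 4.376 -2.378
v -1.112 4.447 -0.36
v -1.88 4.148 -2.303
v -1.378 4.219 -0.286
v -2.031 3.828 -2.254
v -1.529 3.899 -0.237
v -2.043 3.471 -2.239
v -1.541 3.542 -0.222
v -1.912 3.138 -2.26
v -1.41 3.209 -0.243
v -1.662 2.889 -2.313
v -1.16 2.96 -0.296
v -1.335 2.764 -2.39
v -0.833 2.835 -0.373
v -0.989 2.787 -2.477
v -0.487 2.858 -0.46
v -0.683 2.953 -2.559
v -0.181 3.024 -0.542
v -0.47 3.233 -2.622
v 0.032 3.304 -0.605
v -0.387 3.579 -2.655
v 0.115 3.65 -0.638
f 2 4 1
f 5 2 1
f 1 4 3
f 3 5 1
f 2 8 4
f 6 2 5
f 6 8 2
f 4 8 3
f 7 5 3
f 3 8 7
f 7 6 5
f 8 6 7
f 9 20 14
f 9 14 10
f 9 10 16
f 9 16 19
f 9 19 20
f 10 14 18
f 14 20 13
f 20 19 11
f 19 16 15
f 16 10 17
f 12 18 13
f 12 13 11
f 12 11 15
f 12 15 17
f 12 17 18
f 13 18 14
f 11 13 20
f 15 11 19
f 17 15 16
f 18 17 10
f 22 21 25
f 22 25 23
f 23 25 26
f 23 26 24
f 25 21 27
f 25 27 26
f 26 27 28
f 26 28 24
f 27 21 29
f 27 29 28
f 28 29 30
f 28 30 24
f 29 21 31
f 29 31 30
f 30 31 32
f 30 32 24
f 31 21 33
f 31 33 32
f 32 33 34
f 32 34 24
f 33 21 35
f 33 35 34
f 34 35 36
f 34 36 24
f 35 21 37
f 35 37 36
f 36 37 38
f 36 38 24
f 37 21 39
f 37 39 38
f 38 39 40
f 38 40 24
f 39 21 22
f 39 22 40
f 40 22 23
f 40 23 24
f 42 41 45
f 42 45 43
f 43 45 46
f 43 46 44
f 45 41 47
f 45 47 46
f 46 47 48
f 46 48 44
f 47 41 49
f 47 49 48
f 48 49 50
f 48 50 44
f 49 41 51
f 49 51 50
f 50 51 52
f 50 52 44
f 51 41 53
f 51 53 52
f 52 53 54
f 52 54 44
f 53 41 55
f 53 55 54
f 54 55 56
f 54 56 44
f 55 41 57
f 55 57 56
f 56 57 58
f 56 58 44
f 57 41 59
f 57 59 58
f 58 59 60
f 58 60 44
f 59 41 61
f 59 61 60
f 60 61 62
f 60 62 44
f 61 41 63
f 61 63 62
f 62 63 64
f 62 64 44
f 63 41 65
f 63 65 64
f 64 65 66
f 64 66 44
f 65 41 67
f 65 67 66
f 66 67 68
f 66 68 44
f 67 41 69
f 67 69 68
f 68 69 70
f 68 70 44
f 69 41 71
f 69 71 70
f 70 71 72
f 70 72 44
f 71 41 42
f 71 42 72
f 72 42 43
f 72 43 44



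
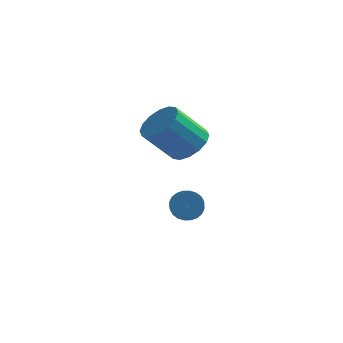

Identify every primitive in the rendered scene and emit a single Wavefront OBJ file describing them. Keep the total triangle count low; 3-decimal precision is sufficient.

v 1.942 -2.14 3.23
v 2.679 -2.132 3.798
v 1.655 -2.791 5.137
v 0.918 -2.8 4.57
v 2.474 -1.7 3.853
v 1.45 -2.359 5.193
v 2.126 -1.386 3.742
v 1.103 -2.045 5.082
v 1.729 -1.274 3.494
v 0.706 -1.933 4.833
v 1.389 -1.394 3.175
v 0.366 -2.054 4.514
v 1.197 -1.714 2.871
v 0.174 -2.373 4.21
v 1.205 -2.149 2.663
v 0.181 -2.808 4.002
v 1.41 -2.581 2.607
v 0.386 -3.24 3.947
v 1.757 -2.895 2.718
v 0.734 -3.554 4.058
v 2.154 -3.007 2.967
v 1.131 -3.666 4.306
v 2.494 -2.886 3.286
v 1.471 -3.546 4.625
v 2.686 -2.567 3.59
v 1.663 -3.226 4.929
v 1.584 -1.177 -0.538
v 2.065 -0.855 -0.201
v 2.357 -2.021 0.496
v 1.876 -2.343 0.158
v 1.858 -0.814 -0.046
v 2.15 -1.981 0.651
v 1.609 -0.829 0.034
v 1.902 -1.996 0.73
v 1.357 -0.896 0.026
v 1.649 -2.063 0.723
v 1.139 -1.007 -0.067
v 1.432 -2.173 0.63
v 0.989 -1.143 -0.232
v 1.281 -2.31 0.465
v 0.929 -1.284 -0.444
v 1.222 -2.451 0.253
v 0.969 -1.409 -0.67
v 1.262 -2.576 0.027
v 1.103 -1.499 -0.876
v 1.395 -2.665 -0.179
v 1.31 -1.539 -1.031
v 1.602 -2.706 -0.334
v 1.558 -1.524 -1.11
v 1.851 -2.691 -0.414
v 1.811 -1.457 -1.103
v 2.103 -2.624 -0.406
v 2.028 -1.347 -1.01
v 2.321 -2.513 -0.313
v 2.179 -1.21 -0.845
v 2.471 -2.377 -0.148
v 2.238 -1.069 -0.633
v 2.531 -2.236 0.064
v 2.198 -0.944 -0.407
v 2.491 -2.111 0.29
f 2 1 5
f 2 5 3
f 3 5 6
f 3 6 4
f 5 1 7
f 5 7 6
f 6 7 8
f 6 8 4
f 7 1 9
f 7 9 8
f 8 9 10
f 8 10 4
f 9 1 11
f 9 11 10
f 10 11 12
f 10 12 4
f 11 1 13
f 11 13 12
f 12 13 14
f 12 14 4
f 13 1 15
f 13 15 14
f 14 15 16
f 14 16 4
f 15 1 17
f 15 17 16
f 16 17 18
f 16 18 4
f 17 1 19
f 17 19 18
f 18 19 20
f 18 20 4
f 19 1 21
f 19 21 20
f 20 21 22
f 20 22 4
f 21 1 23
f 21 23 22
f 22 23 24
f 22 24 4
f 23 1 25
f 23 25 24
f 24 25 26
f 24 26 4
f 25 1 2
f 25 2 26
f 26 2 3
f 26 3 4
f 28 27 31
f 28 31 29
f 29 31 32
f 29 32 30
f 31 27 33
f 31 33 32
f 32 33 34
f 32 34 30
f 33 27 35
f 33 35 34
f 34 35 36
f 34 36 30
f 35 27 37
f 35 37 36
f 36 37 38
f 36 38 30
f 37 27 39
f 37 39 38
f 38 39 40
f 38 40 30
f 39 27 41
f 39 41 40
f 40 41 42
f 40 42 30
f 41 27 43
f 41 43 42
f 42 43 44
f 42 44 30
f 43 27 45
f 43 45 44
f 44 45 46
f 44 46 30
f 45 27 47
f 45 47 46
f 46 47 48
f 46 48 30
f 47 27 49
f 47 49 48
f 48 49 50
f 48 50 30
f 49 27 51
f 49 51 50
f 50 51 52
f 50 52 30
f 51 27 53
f 51 53 52
f 52 53 54
f 52 54 30
f 53 27 55
f 53 55 54
f 54 55 56
f 54 56 30
f 55 27 57
f 55 57 56
f 56 57 58
f 56 58 30
f 57 27 59
f 57 59 58
f 58 59 60
f 58 60 30
f 59 27 28
f 59 28 60
f 60 28 29
f 60 29 30



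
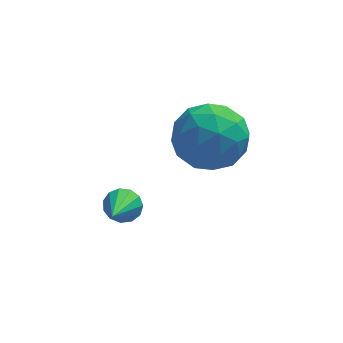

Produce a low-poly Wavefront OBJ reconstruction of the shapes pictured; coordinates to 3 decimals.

v -1.022 0.057 0.479
v -0.375 -0.192 1.256
v -2.325 -0.508 1.384
v -1.678 -0.757 2.161
v -1.855 0.243 1.931
v -1.05 0.592 1.372
v -1.65 -1.292 1.268
v -0.845 -0.943 0.709
v -0.763 -1.026 1.744
v -0.89 -0.077 2.153
v -1.81 -0.623 0.487
v -1.937 0.326 0.896
v -0.584 -0.018 0.788
v -2.116 -0.682 1.852
v -2.22 -0.094 1.717
v -1.84 -0.241 2.173
v -0.981 0.443 0.856
v -0.6 0.297 1.312
v -1.47 0.552 1.709
v -2.1 -0.997 1.328
v -1.719 -1.143 1.784
v -0.86 -0.459 0.467
v -0.48 -0.606 0.923
v -1.23 -1.252 0.931
v -0.432 -0.654 1.531
v -1.198 -0.986 2.063
v -1.182 -1.301 1.539
v -0.708 -1.096 1.21
v -0.506 -0.097 1.772
v -1.272 -0.429 2.304
v -1.376 0.159 2.169
v -0.903 0.364 1.84
v -0.735 -0.587 2.059
v -1.428 -0.271 0.336
v -2.194 -0.603 0.868
v -1.797 -1.064 0.8
v -1.324 -0.859 0.471
v -1.502 0.286 0.577
v -2.268 -0.046 1.109
v -1.992 0.396 1.43
v -1.518 0.601 1.101
v -1.965 -0.113 0.581
v -3.54 -0.352 -1.418
v -3.325 -0.119 -1.005
v -3.84 -1.488 -0.622
v -3.608 -0.044 -1.005
v -3.869 -0.066 -1.135
v -4.026 -0.179 -1.355
v -4.028 -0.347 -1.596
v -3.875 -0.516 -1.78
v -3.616 -0.633 -1.849
v -3.332 -0.661 -1.781
v -3.114 -0.59 -1.598
v -3.031 -0.444 -1.358
v -3.11 -0.269 -1.137
f 1 38 17
f 38 12 41
f 17 41 6
f 38 41 17
f 1 17 13
f 17 6 18
f 13 18 2
f 17 18 13
f 1 13 22
f 13 2 23
f 22 23 8
f 13 23 22
f 1 22 34
f 22 8 37
f 34 37 11
f 22 37 34
f 1 34 38
f 34 11 42
f 38 42 12
f 34 42 38
f 2 18 29
f 18 6 32
f 29 32 10
f 18 32 29
f 6 41 19
f 41 12 40
f 19 40 5
f 41 40 19
f 12 42 39
f 42 11 35
f 39 35 3
f 42 35 39
f 11 37 36
f 37 8 24
f 36 24 7
f 37 24 36
f 8 23 28
f 23 2 25
f 28 25 9
f 23 25 28
f 4 30 16
f 30 10 31
f 16 31 5
f 30 31 16
f 4 16 14
f 16 5 15
f 14 15 3
f 16 15 14
f 4 14 21
f 14 3 20
f 21 20 7
f 14 20 21
f 4 21 26
f 21 7 27
f 26 27 9
f 21 27 26
f 4 26 30
f 26 9 33
f 30 33 10
f 26 33 30
f 5 31 19
f 31 10 32
f 19 32 6
f 31 32 19
f 3 15 39
f 15 5 40
f 39 40 12
f 15 40 39
f 7 20 36
f 20 3 35
f 36 35 11
f 20 35 36
f 9 27 28
f 27 7 24
f 28 24 8
f 27 24 28
f 10 33 29
f 33 9 25
f 29 25 2
f 33 25 29
f 44 43 46
f 44 46 45
f 46 43 47
f 46 47 45
f 47 43 48
f 47 48 45
f 48 43 49
f 48 49 45
f 49 43 50
f 49 50 45
f 50 43 51
f 50 51 45
f 51 43 52
f 51 52 45
f 52 43 53
f 52 53 45
f 53 43 54
f 53 54 45
f 54 43 55
f 54 55 45
f 55 43 44
f 55 44 45



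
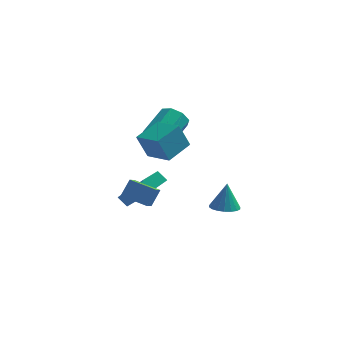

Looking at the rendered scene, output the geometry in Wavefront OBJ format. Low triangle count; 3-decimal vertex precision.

v -4.287 3.339 -4.928
v -3.218 2.277 -3.48
v -4.862 3.533 -4.361
v -3.792 2.471 -2.913
v -3.188 5.129 -4.427
v -2.118 4.067 -2.979
v -3.762 5.323 -3.86
v -2.693 4.261 -2.412
v -3.773 0.463 -2.337
v -3.892 -0.219 -1.935
v -3.374 0.979 -1.342
v -3.493 0.298 -0.94
v -2.247 -0.018 -2.7
v -2.366 -0.699 -2.298
v -1.848 0.499 -1.705
v -1.967 -0.183 -1.303
v 1.703 0.403 -2.633
v 2.557 0.307 -2.651
v 1.777 0.737 -0.967
v 2.512 0.68 -2.724
v 2.306 0.998 -2.779
v 1.98 1.198 -2.805
v 1.6 1.24 -2.796
v 1.24 1.117 -2.756
v 0.972 0.852 -2.69
v 0.848 0.498 -2.614
v 0.894 0.125 -2.541
v 1.1 -0.193 -2.486
v 1.425 -0.393 -2.46
v 1.806 -0.435 -2.469
v 2.166 -0.312 -2.509
v 2.434 -0.047 -2.575
v -0.882 -2.123 2.163
v -1.435 -2.367 3.666
v -2.217 -1.14 1.832
v -2.77 -1.384 3.335
v -0.01 -0.756 2.705
v -0.563 -1 4.208
v -1.345 0.227 2.374
v -1.898 -0.017 3.877
v -2.462 2.65 1.045
v -1.752 2.663 0.444
v -1.049 4.523 1.313
v -1.758 4.51 1.915
v -2.328 2.998 0.193
v -1.625 4.858 1.063
v -2.982 3.129 0.442
v -2.279 4.989 1.311
v -3.331 2.98 1.044
v -2.628 4.84 1.913
v -3.171 2.637 1.647
v -2.468 4.497 2.516
v -2.595 2.302 1.897
v -1.892 4.162 2.767
v -1.941 2.171 1.649
v -1.238 4.031 2.518
v -1.592 2.32 1.047
v -0.889 4.18 1.916
f 2 4 1
f 5 2 1
f 1 4 3
f 3 5 1
f 2 8 4
f 6 2 5
f 6 8 2
f 4 8 3
f 7 5 3
f 3 8 7
f 7 6 5
f 8 6 7
f 10 12 9
f 13 10 9
f 9 12 11
f 11 13 9
f 10 16 12
f 14 10 13
f 14 16 10
f 12 16 11
f 15 13 11
f 11 16 15
f 15 14 13
f 16 14 15
f 18 17 20
f 18 20 19
f 20 17 21
f 20 21 19
f 21 17 22
f 21 22 19
f 22 17 23
f 22 23 19
f 23 17 24
f 23 24 19
f 24 17 25
f 24 25 19
f 25 17 26
f 25 26 19
f 26 17 27
f 26 27 19
f 27 17 28
f 27 28 19
f 28 17 29
f 28 29 19
f 29 17 30
f 29 30 19
f 30 17 31
f 30 31 19
f 31 17 32
f 31 32 19
f 32 17 18
f 32 18 19
f 34 36 33
f 37 34 33
f 33 36 35
f 35 37 33
f 34 40 36
f 38 34 37
f 38 40 34
f 36 40 35
f 39 37 35
f 35 40 39
f 39 38 37
f 40 38 39
f 42 41 45
f 42 45 43
f 43 45 46
f 43 46 44
f 45 41 47
f 45 47 46
f 46 47 48
f 46 48 44
f 47 41 49
f 47 49 48
f 48 49 50
f 48 50 44
f 49 41 51
f 49 51 50
f 50 51 52
f 50 52 44
f 51 41 53
f 51 53 52
f 52 53 54
f 52 54 44
f 53 41 55
f 53 55 54
f 54 55 56
f 54 56 44
f 55 41 57
f 55 57 56
f 56 57 58
f 56 58 44
f 57 41 42
f 57 42 58
f 58 42 43
f 58 43 44



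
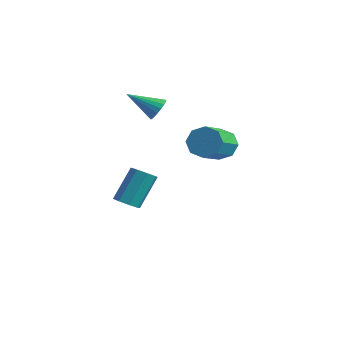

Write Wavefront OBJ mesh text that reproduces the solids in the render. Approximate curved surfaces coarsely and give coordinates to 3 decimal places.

v 2.165 2.452 1.915
v 2.558 2.963 2.557
v 3.189 1.159 3.607
v 2.795 0.648 2.965
v 1.893 2.816 2.704
v 2.524 1.012 3.753
v 1.387 2.455 2.389
v 2.018 0.652 3.438
v 1.337 2.093 1.796
v 1.968 0.289 2.846
v 1.771 1.941 1.273
v 2.402 0.137 2.323
v 2.436 2.088 1.127
v 3.067 0.284 2.176
v 2.942 2.448 1.442
v 3.573 0.645 2.491
v 2.992 2.811 2.034
v 3.623 1.007 3.084
v -2.404 3.088 2.462
v -1.899 2.74 2.819
v -3.696 2.192 3.418
v -1.946 2.998 2.997
v -2.084 3.273 3.068
v -2.285 3.511 3.019
v -2.51 3.666 2.86
v -2.714 3.706 2.622
v -2.857 3.624 2.352
v -2.91 3.435 2.104
v -2.862 3.178 1.927
v -2.724 2.902 1.856
v -2.523 2.664 1.905
v -2.298 2.509 2.064
v -2.094 2.469 2.302
v -1.951 2.552 2.571
v -3.191 1.595 -3.826
v -2.455 1.647 -3.874
v -2.432 2.898 -2.162
v -3.169 2.845 -2.114
v -2.721 2.053 -4.167
v -2.698 3.303 -2.455
v -3.262 2.19 -4.26
v -3.239 3.44 -2.548
v -3.762 1.979 -4.099
v -3.739 3.229 -2.387
v -3.928 1.542 -3.778
v -3.905 2.793 -2.066
v -3.662 1.137 -3.485
v -3.639 2.387 -1.773
v -3.121 1 -3.392
v -3.098 2.25 -1.68
v -2.621 1.211 -3.553
v -2.598 2.461 -1.841
f 2 1 5
f 2 5 3
f 3 5 6
f 3 6 4
f 5 1 7
f 5 7 6
f 6 7 8
f 6 8 4
f 7 1 9
f 7 9 8
f 8 9 10
f 8 10 4
f 9 1 11
f 9 11 10
f 10 11 12
f 10 12 4
f 11 1 13
f 11 13 12
f 12 13 14
f 12 14 4
f 13 1 15
f 13 15 14
f 14 15 16
f 14 16 4
f 15 1 17
f 15 17 16
f 16 17 18
f 16 18 4
f 17 1 2
f 17 2 18
f 18 2 3
f 18 3 4
f 20 19 22
f 20 22 21
f 22 19 23
f 22 23 21
f 23 19 24
f 23 24 21
f 24 19 25
f 24 25 21
f 25 19 26
f 25 26 21
f 26 19 27
f 26 27 21
f 27 19 28
f 27 28 21
f 28 19 29
f 28 29 21
f 29 19 30
f 29 30 21
f 30 19 31
f 30 31 21
f 31 19 32
f 31 32 21
f 32 19 33
f 32 33 21
f 33 19 34
f 33 34 21
f 34 19 20
f 34 20 21
f 36 35 39
f 36 39 37
f 37 39 40
f 37 40 38
f 39 35 41
f 39 41 40
f 40 41 42
f 40 42 38
f 41 35 43
f 41 43 42
f 42 43 44
f 42 44 38
f 43 35 45
f 43 45 44
f 44 45 46
f 44 46 38
f 45 35 47
f 45 47 46
f 46 47 48
f 46 48 38
f 47 35 49
f 47 49 48
f 48 49 50
f 48 50 38
f 49 35 51
f 49 51 50
f 50 51 52
f 50 52 38
f 51 35 36
f 51 36 52
f 52 36 37
f 52 37 38



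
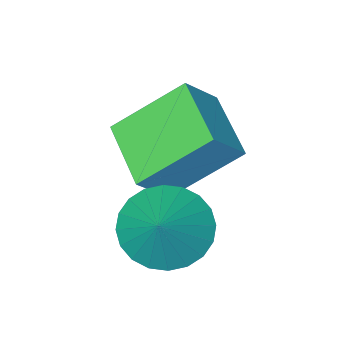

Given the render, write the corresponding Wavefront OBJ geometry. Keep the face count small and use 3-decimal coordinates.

v -3.216 -0.547 4.216
v -2.32 -0.516 5.184
v -2.758 1.223 3.736
v -1.861 1.254 4.705
v -1.699 -1.314 2.835
v -0.802 -1.283 3.804
v -1.24 0.456 2.356
v -0.344 0.487 3.324
v -0.485 1.44 2.473
v 0.401 0.799 2.354
v 0.225 2.22 3.567
v 0.487 1.113 2.075
v 0.425 1.477 1.856
v 0.224 1.835 1.731
v -0.085 2.133 1.719
v -0.454 2.326 1.821
v -0.829 2.383 2.023
v -1.151 2.297 2.294
v -1.371 2.081 2.591
v -1.457 1.767 2.871
v -1.395 1.403 3.09
v -1.194 1.045 3.215
v -0.886 0.747 3.227
v -0.516 0.554 3.124
v -0.142 0.497 2.922
v 0.18 0.583 2.652
f 2 4 1
f 5 2 1
f 1 4 3
f 3 5 1
f 2 8 4
f 6 2 5
f 6 8 2
f 4 8 3
f 7 5 3
f 3 8 7
f 7 6 5
f 8 6 7
f 10 9 12
f 10 12 11
f 12 9 13
f 12 13 11
f 13 9 14
f 13 14 11
f 14 9 15
f 14 15 11
f 15 9 16
f 15 16 11
f 16 9 17
f 16 17 11
f 17 9 18
f 17 18 11
f 18 9 19
f 18 19 11
f 19 9 20
f 19 20 11
f 20 9 21
f 20 21 11
f 21 9 22
f 21 22 11
f 22 9 23
f 22 23 11
f 23 9 24
f 23 24 11
f 24 9 25
f 24 25 11
f 25 9 26
f 25 26 11
f 26 9 10
f 26 10 11



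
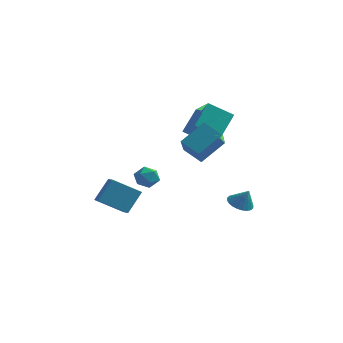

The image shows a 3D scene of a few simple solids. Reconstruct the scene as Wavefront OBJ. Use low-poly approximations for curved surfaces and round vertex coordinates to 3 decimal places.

v 0.026 1.205 3.242
v 1.202 0.014 4.338
v 0.333 2.684 4.522
v 1.508 1.493 5.618
v 1.432 1.727 2.302
v 2.607 0.536 3.398
v 1.738 3.206 3.582
v 2.914 2.015 4.678
v -1.572 -1.684 0.025
v -0.885 -1.226 0.118
v -1.215 -2.434 1.082
v -0.528 -1.976 1.175
v -1.274 -1.645 1.335
v -1.494 -1.182 0.682
v -0.606 -2.478 0.518
v -0.826 -2.015 -0.135
v -0.288 -1.716 0.423
v -0.701 -1.202 0.928
v -1.399 -2.458 0.272
v -1.812 -1.944 0.777
v -2.701 -5.128 -0.124
v -2.232 -4.16 1.192
v -3.247 -4.402 -0.464
v -2.779 -3.434 0.852
v -1.181 -4.466 -1.152
v -0.713 -3.498 0.164
v -1.728 -3.74 -1.492
v -1.259 -2.772 -0.176
v 2.808 3.719 -3.288
v 3.417 3.199 -3.626
v 3.372 3.641 -2.152
v 3.557 3.504 -3.675
v 3.582 3.843 -3.664
v 3.49 4.162 -3.596
v 3.294 4.414 -3.481
v 3.024 4.561 -3.337
v 2.721 4.579 -3.185
v 2.431 4.466 -3.049
v 2.199 4.24 -2.949
v 2.059 3.934 -2.9
v 2.033 3.596 -2.911
v 2.126 3.276 -2.979
v 2.322 3.024 -3.094
v 2.592 2.878 -3.238
v 2.895 2.86 -3.39
v 3.185 2.972 -3.526
v 2.524 -3.053 3.47
v 1.351 -2.769 4.159
v 2.125 -1.458 2.132
v 0.952 -1.174 2.821
v 3.508 -1.826 4.639
v 2.335 -1.542 5.328
v 3.109 -0.231 3.301
v 1.936 0.053 3.99
f 2 4 1
f 5 2 1
f 1 4 3
f 3 5 1
f 2 8 4
f 6 2 5
f 6 8 2
f 4 8 3
f 7 5 3
f 3 8 7
f 7 6 5
f 8 6 7
f 9 20 14
f 9 14 10
f 9 10 16
f 9 16 19
f 9 19 20
f 10 14 18
f 14 20 13
f 20 19 11
f 19 16 15
f 16 10 17
f 12 18 13
f 12 13 11
f 12 11 15
f 12 15 17
f 12 17 18
f 13 18 14
f 11 13 20
f 15 11 19
f 17 15 16
f 18 17 10
f 22 24 21
f 25 22 21
f 21 24 23
f 23 25 21
f 22 28 24
f 26 22 25
f 26 28 22
f 24 28 23
f 27 25 23
f 23 28 27
f 27 26 25
f 28 26 27
f 30 29 32
f 30 32 31
f 32 29 33
f 32 33 31
f 33 29 34
f 33 34 31
f 34 29 35
f 34 35 31
f 35 29 36
f 35 36 31
f 36 29 37
f 36 37 31
f 37 29 38
f 37 38 31
f 38 29 39
f 38 39 31
f 39 29 40
f 39 40 31
f 40 29 41
f 40 41 31
f 41 29 42
f 41 42 31
f 42 29 43
f 42 43 31
f 43 29 44
f 43 44 31
f 44 29 45
f 44 45 31
f 45 29 46
f 45 46 31
f 46 29 30
f 46 30 31
f 48 50 47
f 51 48 47
f 47 50 49
f 49 51 47
f 48 54 50
f 52 48 51
f 52 54 48
f 50 54 49
f 53 51 49
f 49 54 53
f 53 52 51
f 54 52 53



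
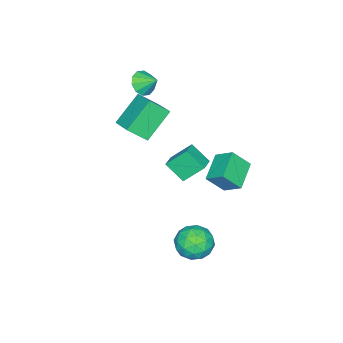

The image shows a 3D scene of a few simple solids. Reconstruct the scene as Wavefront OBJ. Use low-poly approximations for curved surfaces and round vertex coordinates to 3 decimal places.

v -2.452 0.399 -2.764
v -2.417 -0.68 -1.826
v -3.039 1.351 -1.648
v -3.004 0.273 -0.71
v -1.496 0.667 -2.49
v -1.461 -0.411 -1.552
v -2.083 1.62 -1.374
v -2.048 0.541 -0.436
v -3.911 -3.349 2.151
v -3.309 -3.017 1.668
v -3.889 -2.431 2.809
v -3.768 -2.869 1.477
v -4.282 -2.903 1.543
v -4.654 -3.108 1.841
v -4.743 -3.405 2.257
v -4.514 -3.68 2.633
v -4.055 -3.829 2.825
v -3.541 -3.795 2.759
v -3.169 -3.59 2.46
v -3.08 -3.293 2.044
v -1.237 2.764 0.898
v -1.193 3.785 1.618
v -1.815 3.516 -0.132
v -1.77 4.537 0.587
v 0.31 3.123 0.293
v 0.355 4.144 1.012
v -0.267 3.875 -0.738
v -0.223 4.896 -0.018
v 0.919 3.849 -4.201
v 1.973 3.975 -4.542
v 1.467 2.685 -2.938
v 2.521 2.811 -3.279
v 1.996 3.651 -2.768
v 1.657 4.371 -3.549
v 1.783 2.289 -3.931
v 1.444 3.009 -4.712
v 2.506 3.011 -4.375
v 2.638 3.853 -3.657
v 0.802 2.807 -3.823
v 0.934 3.649 -3.105
v 1.398 4.014 -4.483
v 2.042 2.646 -2.997
v 1.734 3.14 -2.697
v 2.353 3.214 -2.898
v 1.212 4.247 -3.899
v 1.832 4.321 -4.099
v 1.845 4.131 -3.057
v 1.608 2.339 -3.381
v 2.228 2.413 -3.581
v 1.087 3.446 -4.582
v 1.706 3.52 -4.783
v 1.595 2.529 -4.423
v 2.331 3.522 -4.585
v 2.653 2.837 -3.842
v 2.219 2.531 -4.225
v 2.02 2.954 -4.684
v 2.408 4.016 -4.163
v 2.731 3.332 -3.42
v 2.422 3.826 -3.12
v 2.223 4.249 -3.579
v 2.722 3.45 -4.064
v 0.709 3.328 -4.06
v 1.032 2.644 -3.317
v 1.217 2.411 -3.901
v 1.018 2.834 -4.36
v 0.787 3.823 -3.638
v 1.109 3.138 -2.895
v 1.42 3.706 -2.796
v 1.221 4.129 -3.255
v 0.718 3.21 -3.416
v -1.264 -3.381 0.713
v -2.838 -2.984 2.153
v -1.919 -2.522 -0.239
v -3.493 -2.126 1.2
v -0.427 -2.114 1.28
v -2.001 -1.718 2.719
v -1.082 -1.256 0.327
v -2.656 -0.859 1.767
f 2 4 1
f 5 2 1
f 1 4 3
f 3 5 1
f 2 8 4
f 6 2 5
f 6 8 2
f 4 8 3
f 7 5 3
f 3 8 7
f 7 6 5
f 8 6 7
f 10 9 12
f 10 12 11
f 12 9 13
f 12 13 11
f 13 9 14
f 13 14 11
f 14 9 15
f 14 15 11
f 15 9 16
f 15 16 11
f 16 9 17
f 16 17 11
f 17 9 18
f 17 18 11
f 18 9 19
f 18 19 11
f 19 9 20
f 19 20 11
f 20 9 10
f 20 10 11
f 22 24 21
f 25 22 21
f 21 24 23
f 23 25 21
f 22 28 24
f 26 22 25
f 26 28 22
f 24 28 23
f 27 25 23
f 23 28 27
f 27 26 25
f 28 26 27
f 29 66 45
f 66 40 69
f 45 69 34
f 66 69 45
f 29 45 41
f 45 34 46
f 41 46 30
f 45 46 41
f 29 41 50
f 41 30 51
f 50 51 36
f 41 51 50
f 29 50 62
f 50 36 65
f 62 65 39
f 50 65 62
f 29 62 66
f 62 39 70
f 66 70 40
f 62 70 66
f 30 46 57
f 46 34 60
f 57 60 38
f 46 60 57
f 34 69 47
f 69 40 68
f 47 68 33
f 69 68 47
f 40 70 67
f 70 39 63
f 67 63 31
f 70 63 67
f 39 65 64
f 65 36 52
f 64 52 35
f 65 52 64
f 36 51 56
f 51 30 53
f 56 53 37
f 51 53 56
f 32 58 44
f 58 38 59
f 44 59 33
f 58 59 44
f 32 44 42
f 44 33 43
f 42 43 31
f 44 43 42
f 32 42 49
f 42 31 48
f 49 48 35
f 42 48 49
f 32 49 54
f 49 35 55
f 54 55 37
f 49 55 54
f 32 54 58
f 54 37 61
f 58 61 38
f 54 61 58
f 33 59 47
f 59 38 60
f 47 60 34
f 59 60 47
f 31 43 67
f 43 33 68
f 67 68 40
f 43 68 67
f 35 48 64
f 48 31 63
f 64 63 39
f 48 63 64
f 37 55 56
f 55 35 52
f 56 52 36
f 55 52 56
f 38 61 57
f 61 37 53
f 57 53 30
f 61 53 57
f 72 74 71
f 75 72 71
f 71 74 73
f 73 75 71
f 72 78 74
f 76 72 75
f 76 78 72
f 74 78 73
f 77 75 73
f 73 78 77
f 77 76 75
f 78 76 77



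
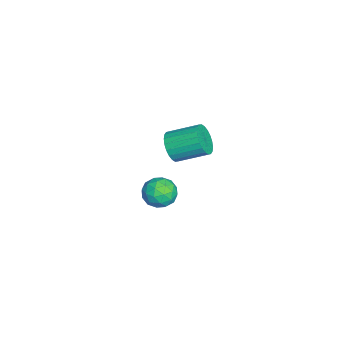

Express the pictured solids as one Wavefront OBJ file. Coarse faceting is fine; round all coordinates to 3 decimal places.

v 2.707 -3.28 2.488
v 3.129 -3.511 2.955
v 3.174 -2.331 3.498
v 2.753 -2.1 3.032
v 3.296 -3.432 2.769
v 3.341 -2.252 3.313
v 3.373 -3.33 2.542
v 3.419 -2.15 3.085
v 3.349 -3.22 2.305
v 3.394 -2.04 2.849
v 3.227 -3.12 2.097
v 3.273 -1.94 2.641
v 3.026 -3.044 1.948
v 3.072 -1.864 2.492
v 2.777 -3.003 1.882
v 2.822 -1.823 2.426
v 2.517 -3.005 1.908
v 2.562 -1.825 2.451
v 2.286 -3.049 2.022
v 2.331 -1.869 2.565
v 2.119 -3.128 2.207
v 2.164 -1.948 2.751
v 2.041 -3.23 2.435
v 2.087 -2.05 2.978
v 2.066 -3.34 2.671
v 2.111 -2.16 3.215
v 2.187 -3.44 2.879
v 2.233 -2.26 3.423
v 2.388 -3.516 3.028
v 2.434 -2.336 3.572
v 2.638 -3.557 3.094
v 2.683 -2.377 3.638
v 2.898 -3.555 3.069
v 2.943 -2.375 3.612
v 0.251 -3.776 -2.082
v 0.781 -3.267 -2.042
v 0.979 -4.573 -1.578
v 1.509 -4.064 -1.538
v 0.909 -4.005 -1.116
v 0.46 -3.512 -1.427
v 1.3 -4.328 -2.193
v 0.851 -3.835 -2.504
v 1.43 -3.608 -2.111
v 1.188 -3.408 -1.445
v 0.572 -4.432 -2.175
v 0.33 -4.232 -1.509
v 0.452 -3.451 -2.106
v 1.308 -4.389 -1.514
v 0.955 -4.354 -1.266
v 1.267 -4.055 -1.242
v 0.263 -3.595 -1.744
v 0.575 -3.296 -1.721
v 0.65 -3.73 -1.177
v 1.185 -4.544 -1.899
v 1.497 -4.245 -1.876
v 0.493 -3.785 -2.378
v 0.805 -3.486 -2.354
v 1.11 -4.11 -2.443
v 1.145 -3.353 -2.123
v 1.573 -3.821 -1.827
v 1.45 -3.976 -2.212
v 1.186 -3.687 -2.395
v 1.003 -3.235 -1.732
v 1.431 -3.704 -1.436
v 1.078 -3.669 -1.187
v 0.814 -3.379 -1.37
v 1.384 -3.436 -1.772
v 0.329 -4.136 -2.184
v 0.757 -4.605 -1.888
v 0.946 -4.461 -2.25
v 0.682 -4.171 -2.433
v 0.187 -4.019 -1.793
v 0.615 -4.487 -1.497
v 0.574 -4.153 -1.225
v 0.31 -3.864 -1.408
v 0.376 -4.404 -1.848
f 2 1 5
f 2 5 3
f 3 5 6
f 3 6 4
f 5 1 7
f 5 7 6
f 6 7 8
f 6 8 4
f 7 1 9
f 7 9 8
f 8 9 10
f 8 10 4
f 9 1 11
f 9 11 10
f 10 11 12
f 10 12 4
f 11 1 13
f 11 13 12
f 12 13 14
f 12 14 4
f 13 1 15
f 13 15 14
f 14 15 16
f 14 16 4
f 15 1 17
f 15 17 16
f 16 17 18
f 16 18 4
f 17 1 19
f 17 19 18
f 18 19 20
f 18 20 4
f 19 1 21
f 19 21 20
f 20 21 22
f 20 22 4
f 21 1 23
f 21 23 22
f 22 23 24
f 22 24 4
f 23 1 25
f 23 25 24
f 24 25 26
f 24 26 4
f 25 1 27
f 25 27 26
f 26 27 28
f 26 28 4
f 27 1 29
f 27 29 28
f 28 29 30
f 28 30 4
f 29 1 31
f 29 31 30
f 30 31 32
f 30 32 4
f 31 1 33
f 31 33 32
f 32 33 34
f 32 34 4
f 33 1 2
f 33 2 34
f 34 2 3
f 34 3 4
f 35 72 51
f 72 46 75
f 51 75 40
f 72 75 51
f 35 51 47
f 51 40 52
f 47 52 36
f 51 52 47
f 35 47 56
f 47 36 57
f 56 57 42
f 47 57 56
f 35 56 68
f 56 42 71
f 68 71 45
f 56 71 68
f 35 68 72
f 68 45 76
f 72 76 46
f 68 76 72
f 36 52 63
f 52 40 66
f 63 66 44
f 52 66 63
f 40 75 53
f 75 46 74
f 53 74 39
f 75 74 53
f 46 76 73
f 76 45 69
f 73 69 37
f 76 69 73
f 45 71 70
f 71 42 58
f 70 58 41
f 71 58 70
f 42 57 62
f 57 36 59
f 62 59 43
f 57 59 62
f 38 64 50
f 64 44 65
f 50 65 39
f 64 65 50
f 38 50 48
f 50 39 49
f 48 49 37
f 50 49 48
f 38 48 55
f 48 37 54
f 55 54 41
f 48 54 55
f 38 55 60
f 55 41 61
f 60 61 43
f 55 61 60
f 38 60 64
f 60 43 67
f 64 67 44
f 60 67 64
f 39 65 53
f 65 44 66
f 53 66 40
f 65 66 53
f 37 49 73
f 49 39 74
f 73 74 46
f 49 74 73
f 41 54 70
f 54 37 69
f 70 69 45
f 54 69 70
f 43 61 62
f 61 41 58
f 62 58 42
f 61 58 62
f 44 67 63
f 67 43 59
f 63 59 36
f 67 59 63



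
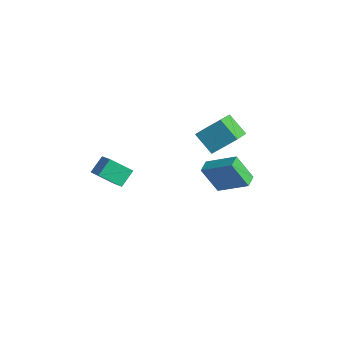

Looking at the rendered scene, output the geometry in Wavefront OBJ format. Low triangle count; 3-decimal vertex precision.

v -1.872 -2.543 -1.855
v -2.539 -3.53 -0.959
v -2.109 -1.69 -1.091
v -2.776 -2.677 -0.195
v -0.644 -2.783 -1.205
v -1.311 -3.77 -0.309
v -0.881 -1.93 -0.441
v -1.548 -2.917 0.455
v -0.284 3.031 -3.808
v -0.869 2.311 -2.196
v -0.795 3.701 -3.694
v -1.38 2.981 -2.082
v 1.2 3.999 -2.838
v 0.615 3.279 -1.226
v 0.689 4.669 -2.724
v 0.104 3.949 -1.112
v -2.516 3.647 -0.334
v -1.809 4.789 0.804
v -1.41 3.977 -1.353
v -0.703 5.118 -0.215
v -1.517 2.362 0.335
v -0.81 3.503 1.473
v -0.411 2.691 -0.684
v 0.296 3.833 0.454
f 2 4 1
f 5 2 1
f 1 4 3
f 3 5 1
f 2 8 4
f 6 2 5
f 6 8 2
f 4 8 3
f 7 5 3
f 3 8 7
f 7 6 5
f 8 6 7
f 10 12 9
f 13 10 9
f 9 12 11
f 11 13 9
f 10 16 12
f 14 10 13
f 14 16 10
f 12 16 11
f 15 13 11
f 11 16 15
f 15 14 13
f 16 14 15
f 18 20 17
f 21 18 17
f 17 20 19
f 19 21 17
f 18 24 20
f 22 18 21
f 22 24 18
f 20 24 19
f 23 21 19
f 19 24 23
f 23 22 21
f 24 22 23



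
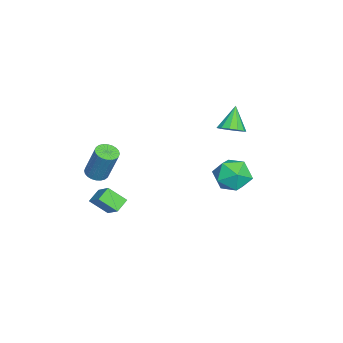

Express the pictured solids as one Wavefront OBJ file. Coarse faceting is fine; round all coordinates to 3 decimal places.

v 2.995 -3.984 0.039
v 3.661 -4.136 -0.057
v 4.111 -3.427 1.944
v 3.445 -3.276 2.041
v 3.652 -3.881 -0.145
v 4.102 -3.172 1.856
v 3.543 -3.643 -0.205
v 3.992 -2.934 1.796
v 3.35 -3.456 -0.227
v 3.8 -2.747 1.774
v 3.103 -3.35 -0.209
v 3.553 -2.641 1.792
v 2.84 -3.34 -0.154
v 3.29 -2.632 1.847
v 2.6 -3.429 -0.068
v 3.05 -2.72 1.933
v 2.421 -3.602 0.033
v 2.871 -2.893 2.034
v 2.329 -3.833 0.136
v 2.779 -3.124 2.137
v 2.338 -4.088 0.224
v 2.788 -3.379 2.225
v 2.448 -4.326 0.284
v 2.897 -3.617 2.285
v 2.64 -4.513 0.306
v 3.09 -3.804 2.307
v 2.887 -4.619 0.288
v 3.337 -3.91 2.289
v 3.15 -4.628 0.233
v 3.6 -3.92 2.234
v 3.39 -4.54 0.147
v 3.84 -3.831 2.148
v 3.569 -4.367 0.046
v 4.019 -3.658 2.047
v -2.809 2.61 0.563
v -2.194 3.065 0.957
v -3.791 2.73 1.957
v -2.477 3.386 0.73
v -2.866 3.461 0.45
v -3.236 3.266 0.206
v -3.471 2.863 0.075
v -3.495 2.379 0.099
v -3.302 1.969 0.27
v -2.952 1.763 0.534
v -2.556 1.826 0.808
v -2.241 2.138 1.003
v -2.106 2.6 1.059
v 3.134 3.996 -0.174
v 4.242 3.808 0.241
v 2.398 3.132 1.399
v 3.506 2.944 1.814
v 3.066 4.058 1.763
v 3.521 4.592 0.791
v 3.119 2.348 0.849
v 3.574 2.882 -0.123
v 4.233 2.79 0.874
v 4.2 3.846 1.439
v 2.44 3.094 0.201
v 2.407 4.15 0.766
v 1.733 -4.713 -3.205
v 1.001 -4.314 -2.728
v 1.736 -3.66 -4.081
v 1.004 -3.262 -3.605
v 2.736 -3.958 -2.295
v 2.004 -3.56 -1.819
v 2.739 -2.906 -3.172
v 2.007 -2.507 -2.695
f 2 1 5
f 2 5 3
f 3 5 6
f 3 6 4
f 5 1 7
f 5 7 6
f 6 7 8
f 6 8 4
f 7 1 9
f 7 9 8
f 8 9 10
f 8 10 4
f 9 1 11
f 9 11 10
f 10 11 12
f 10 12 4
f 11 1 13
f 11 13 12
f 12 13 14
f 12 14 4
f 13 1 15
f 13 15 14
f 14 15 16
f 14 16 4
f 15 1 17
f 15 17 16
f 16 17 18
f 16 18 4
f 17 1 19
f 17 19 18
f 18 19 20
f 18 20 4
f 19 1 21
f 19 21 20
f 20 21 22
f 20 22 4
f 21 1 23
f 21 23 22
f 22 23 24
f 22 24 4
f 23 1 25
f 23 25 24
f 24 25 26
f 24 26 4
f 25 1 27
f 25 27 26
f 26 27 28
f 26 28 4
f 27 1 29
f 27 29 28
f 28 29 30
f 28 30 4
f 29 1 31
f 29 31 30
f 30 31 32
f 30 32 4
f 31 1 33
f 31 33 32
f 32 33 34
f 32 34 4
f 33 1 2
f 33 2 34
f 34 2 3
f 34 3 4
f 36 35 38
f 36 38 37
f 38 35 39
f 38 39 37
f 39 35 40
f 39 40 37
f 40 35 41
f 40 41 37
f 41 35 42
f 41 42 37
f 42 35 43
f 42 43 37
f 43 35 44
f 43 44 37
f 44 35 45
f 44 45 37
f 45 35 46
f 45 46 37
f 46 35 47
f 46 47 37
f 47 35 36
f 47 36 37
f 48 59 53
f 48 53 49
f 48 49 55
f 48 55 58
f 48 58 59
f 49 53 57
f 53 59 52
f 59 58 50
f 58 55 54
f 55 49 56
f 51 57 52
f 51 52 50
f 51 50 54
f 51 54 56
f 51 56 57
f 52 57 53
f 50 52 59
f 54 50 58
f 56 54 55
f 57 56 49
f 61 63 60
f 64 61 60
f 60 63 62
f 62 64 60
f 61 67 63
f 65 61 64
f 65 67 61
f 63 67 62
f 66 64 62
f 62 67 66
f 66 65 64
f 67 65 66

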